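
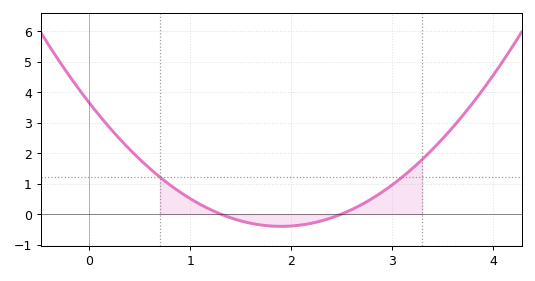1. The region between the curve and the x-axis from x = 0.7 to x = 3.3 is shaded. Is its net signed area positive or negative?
positive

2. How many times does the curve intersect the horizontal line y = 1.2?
2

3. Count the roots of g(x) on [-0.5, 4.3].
2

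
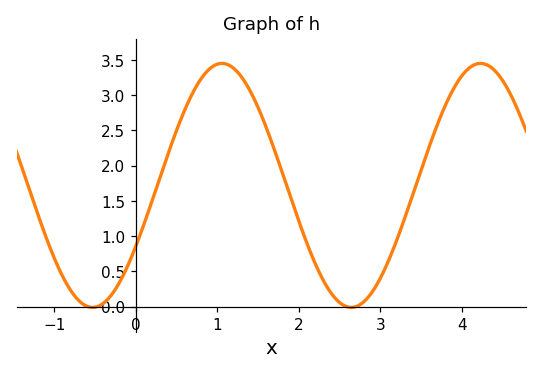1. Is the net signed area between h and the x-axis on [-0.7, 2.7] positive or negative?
positive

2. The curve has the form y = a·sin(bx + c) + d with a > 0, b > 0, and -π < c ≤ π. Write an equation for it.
y = 1.73sin(1.98x - 0.522) + 1.72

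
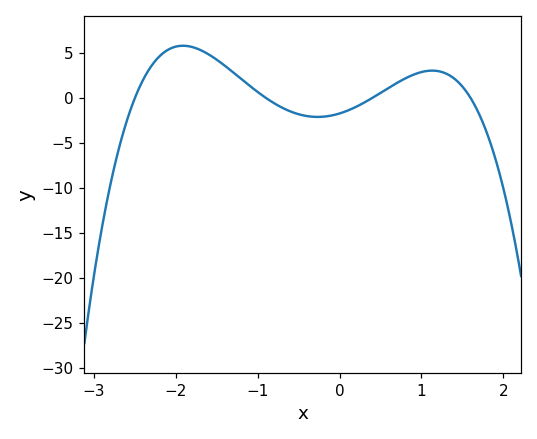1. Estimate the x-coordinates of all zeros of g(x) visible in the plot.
-2.5, -0.9, 0.4, 1.6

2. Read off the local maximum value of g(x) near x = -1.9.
6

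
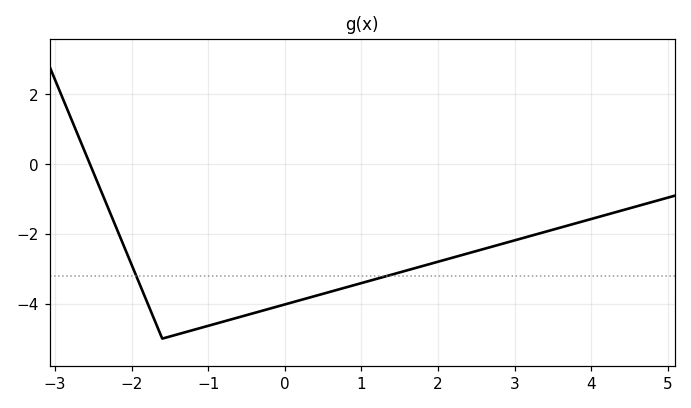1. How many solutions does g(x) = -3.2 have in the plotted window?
2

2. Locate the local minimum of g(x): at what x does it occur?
-1.6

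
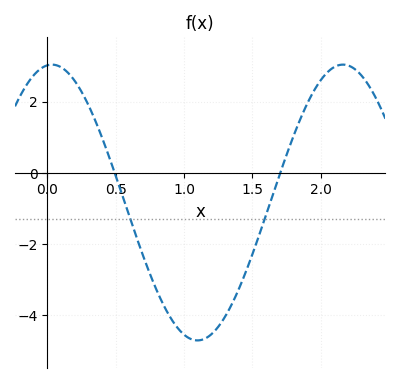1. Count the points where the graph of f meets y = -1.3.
2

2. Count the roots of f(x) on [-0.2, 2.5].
2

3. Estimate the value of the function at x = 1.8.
1.02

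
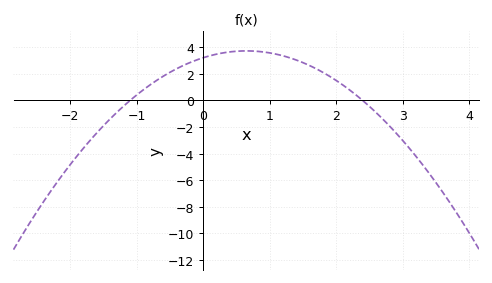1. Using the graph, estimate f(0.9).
3.6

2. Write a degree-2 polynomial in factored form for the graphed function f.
y = -1.22(x + 1.1)(x - 2.4)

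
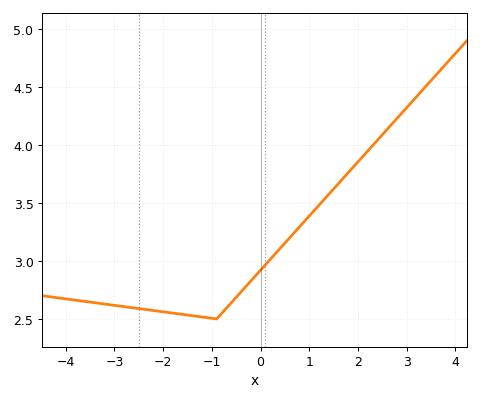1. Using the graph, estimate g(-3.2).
2.65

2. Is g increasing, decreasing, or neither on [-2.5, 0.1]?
neither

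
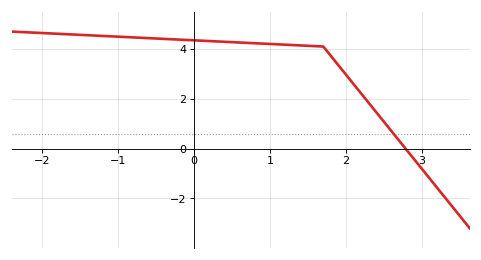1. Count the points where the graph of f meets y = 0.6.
1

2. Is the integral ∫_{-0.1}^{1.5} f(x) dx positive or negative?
positive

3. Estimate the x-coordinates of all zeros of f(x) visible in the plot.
2.78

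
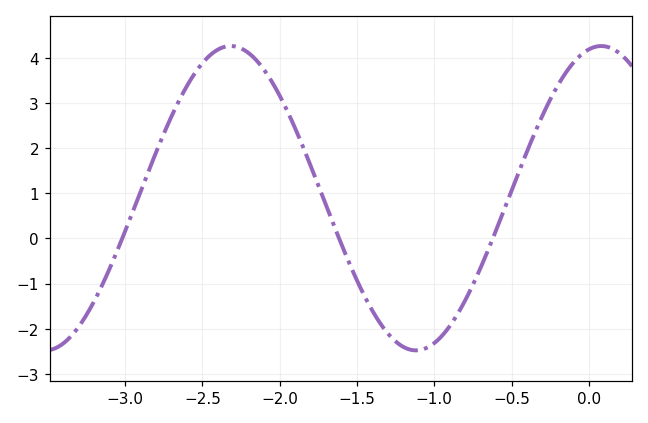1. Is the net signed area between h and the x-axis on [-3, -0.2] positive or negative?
positive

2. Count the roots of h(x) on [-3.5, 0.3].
3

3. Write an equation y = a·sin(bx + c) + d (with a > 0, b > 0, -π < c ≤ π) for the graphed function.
y = 3.37sin(2.6x + 1.4) + 0.89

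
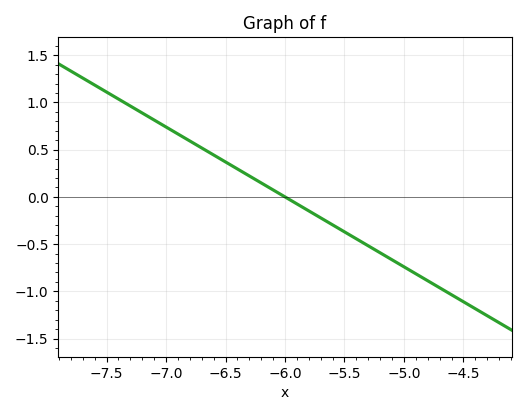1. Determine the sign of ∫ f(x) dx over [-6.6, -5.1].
negative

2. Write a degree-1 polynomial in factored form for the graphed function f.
y = -0.74(x + 6)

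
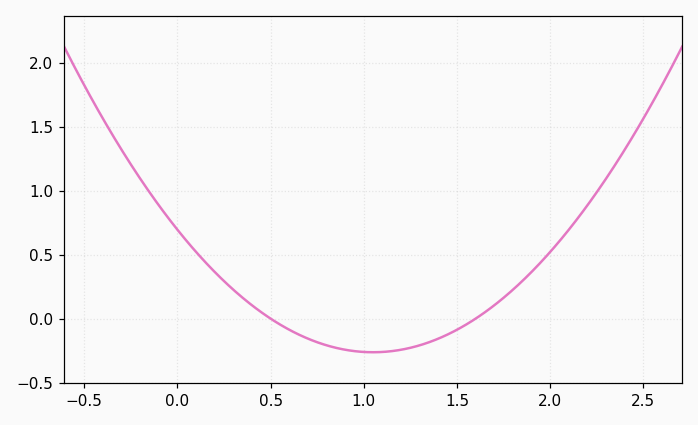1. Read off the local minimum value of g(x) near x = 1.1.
-0.263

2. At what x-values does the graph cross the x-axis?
0.5, 1.6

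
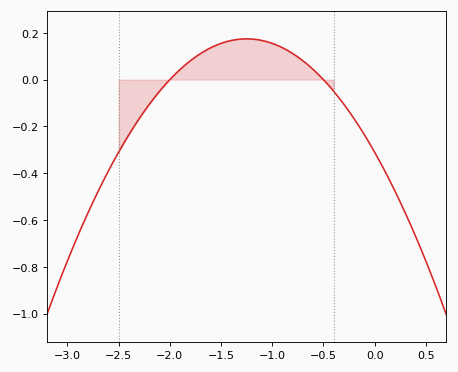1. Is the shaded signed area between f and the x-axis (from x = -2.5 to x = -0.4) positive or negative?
positive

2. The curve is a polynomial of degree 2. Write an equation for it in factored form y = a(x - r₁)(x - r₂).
y = -0.31(x + 2)(x + 0.5)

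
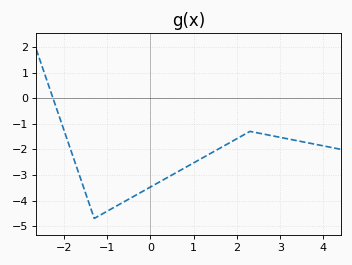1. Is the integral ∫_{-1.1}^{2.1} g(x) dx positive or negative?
negative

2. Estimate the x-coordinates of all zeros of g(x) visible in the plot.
-2.3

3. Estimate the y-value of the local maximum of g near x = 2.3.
-1.3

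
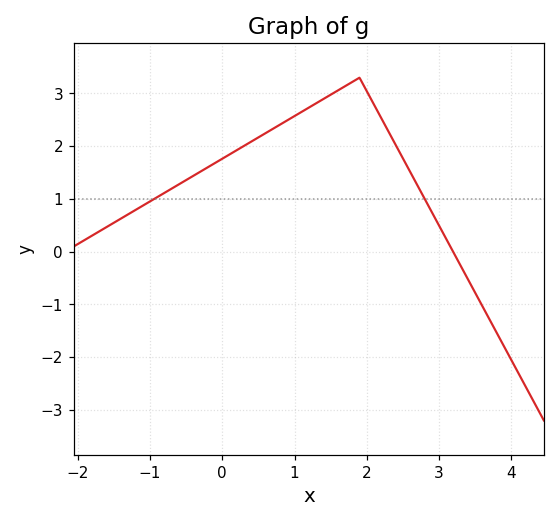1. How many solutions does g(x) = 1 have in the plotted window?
2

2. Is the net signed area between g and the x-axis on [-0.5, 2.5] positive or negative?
positive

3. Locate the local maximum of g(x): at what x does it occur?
1.9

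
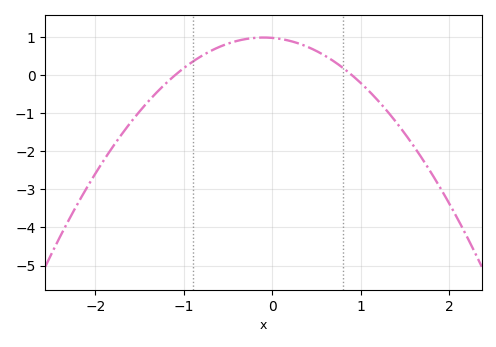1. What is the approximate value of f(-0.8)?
0.505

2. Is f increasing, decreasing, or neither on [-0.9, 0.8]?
neither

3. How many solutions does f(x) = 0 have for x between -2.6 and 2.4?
2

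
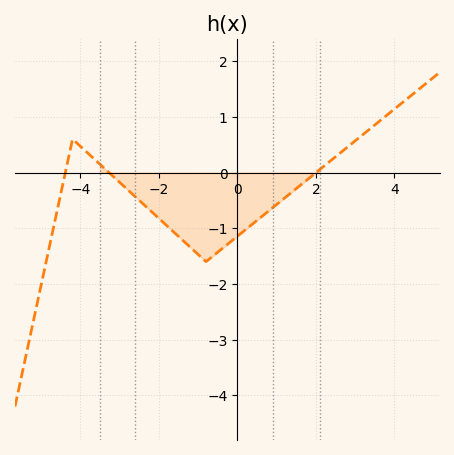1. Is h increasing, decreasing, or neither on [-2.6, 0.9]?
neither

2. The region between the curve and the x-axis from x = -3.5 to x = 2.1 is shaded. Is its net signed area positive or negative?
negative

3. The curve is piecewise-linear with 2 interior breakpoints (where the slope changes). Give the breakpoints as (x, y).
(-4.2, 0.6); (-0.8, -1.6)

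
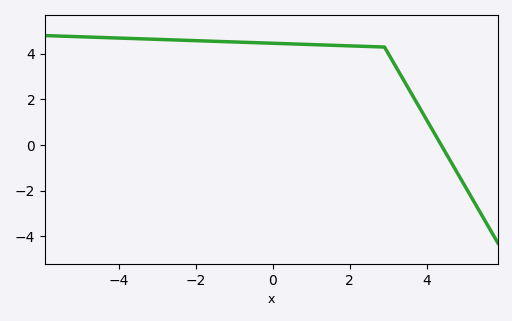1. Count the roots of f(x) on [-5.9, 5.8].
1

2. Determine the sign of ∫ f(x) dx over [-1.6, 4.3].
positive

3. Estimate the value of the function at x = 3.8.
1.67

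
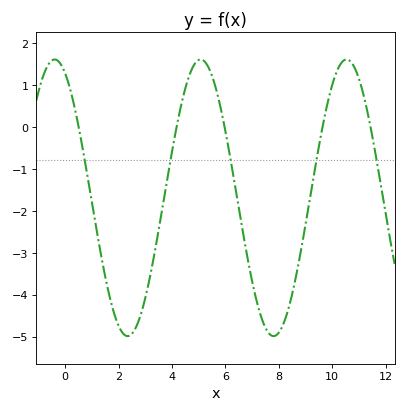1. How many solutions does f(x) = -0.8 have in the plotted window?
5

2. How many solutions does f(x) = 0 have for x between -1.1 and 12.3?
5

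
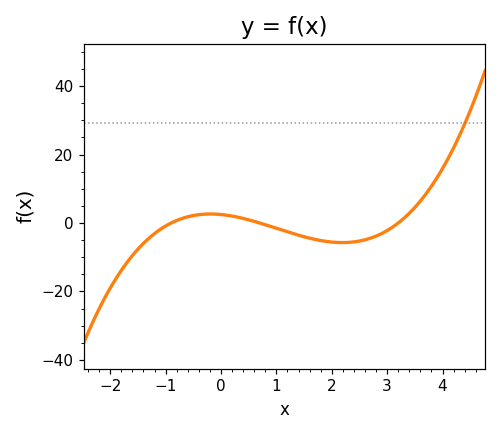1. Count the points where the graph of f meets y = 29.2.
1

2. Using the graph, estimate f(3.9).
14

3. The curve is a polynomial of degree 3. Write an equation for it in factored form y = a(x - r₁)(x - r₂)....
y = 1.23(x + 0.9)(x - 0.7)(x - 3.2)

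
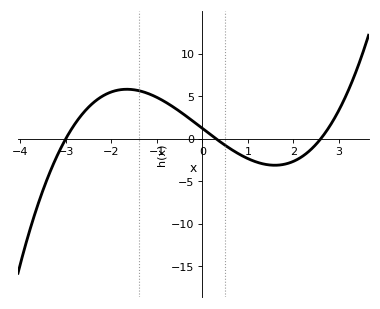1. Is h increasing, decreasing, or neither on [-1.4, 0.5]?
decreasing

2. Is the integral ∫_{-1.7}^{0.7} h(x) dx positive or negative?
positive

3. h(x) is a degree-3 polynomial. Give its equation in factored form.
y = 0.52(x + 3)(x - 0.3)(x - 2.6)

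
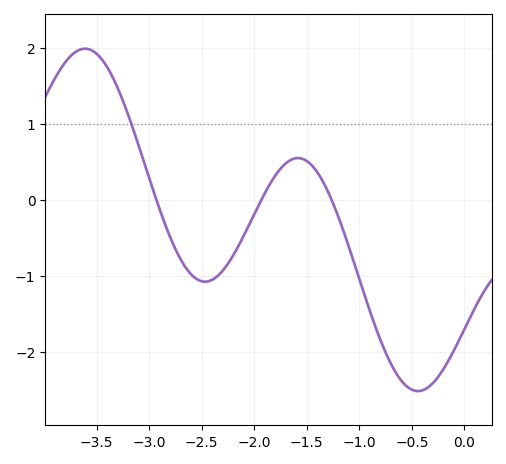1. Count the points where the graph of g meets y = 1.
1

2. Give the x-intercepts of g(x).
-2.93, -1.93, -1.26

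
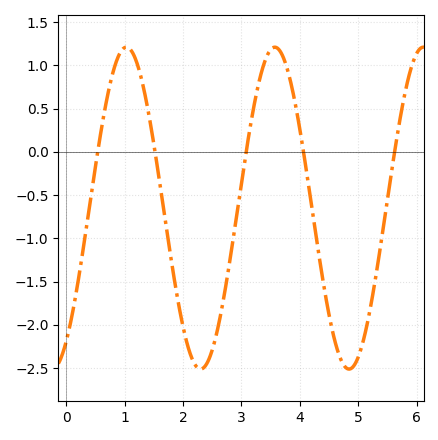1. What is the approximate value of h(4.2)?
-0.6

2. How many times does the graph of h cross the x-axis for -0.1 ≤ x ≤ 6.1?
5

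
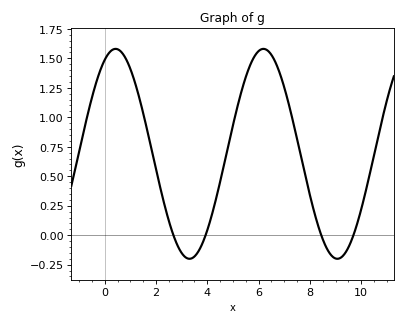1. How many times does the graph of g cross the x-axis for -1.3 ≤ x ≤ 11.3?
4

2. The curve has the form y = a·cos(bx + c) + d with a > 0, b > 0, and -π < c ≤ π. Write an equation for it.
y = 0.89cos(1.09x - 0.462) + 0.69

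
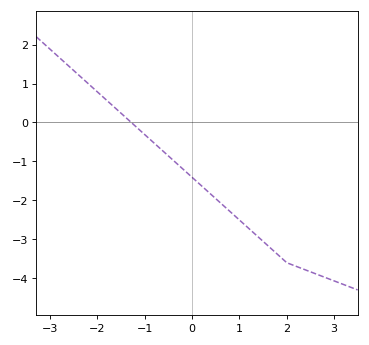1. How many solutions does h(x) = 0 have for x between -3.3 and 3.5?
1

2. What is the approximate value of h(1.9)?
-3.5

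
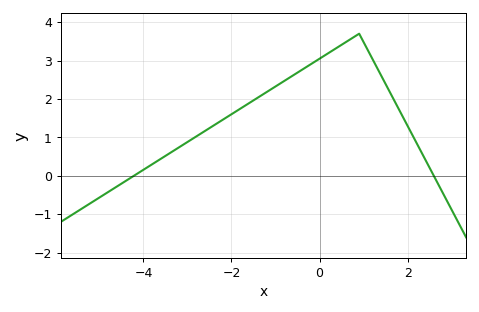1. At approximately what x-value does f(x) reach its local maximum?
0.899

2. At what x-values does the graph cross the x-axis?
-4.22, 2.6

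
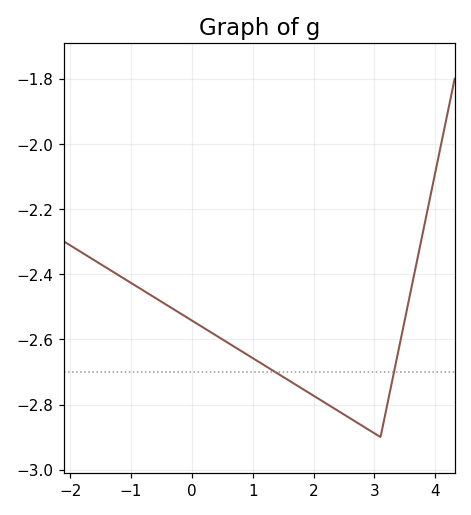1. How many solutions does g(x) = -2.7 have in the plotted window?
2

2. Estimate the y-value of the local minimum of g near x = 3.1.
-2.9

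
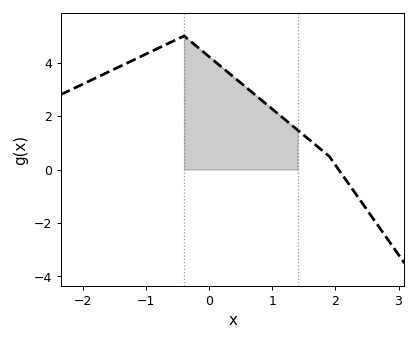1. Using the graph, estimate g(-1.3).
4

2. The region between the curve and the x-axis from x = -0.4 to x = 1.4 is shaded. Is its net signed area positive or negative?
positive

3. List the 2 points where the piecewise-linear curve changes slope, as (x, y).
(-0.4, 5); (1.9, 0.5)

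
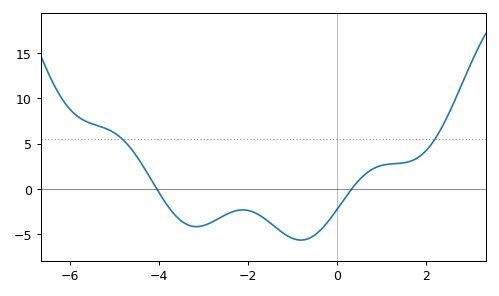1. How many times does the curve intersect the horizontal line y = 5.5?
2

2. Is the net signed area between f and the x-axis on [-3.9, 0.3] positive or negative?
negative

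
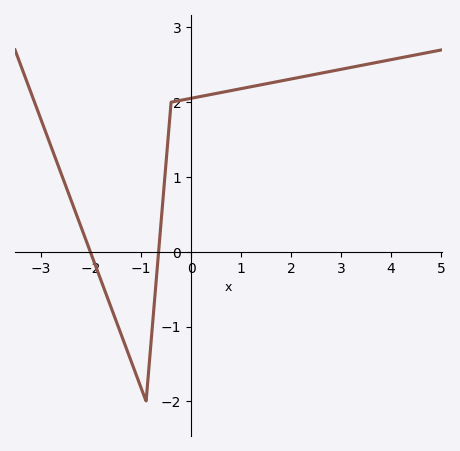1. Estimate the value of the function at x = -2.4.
0.686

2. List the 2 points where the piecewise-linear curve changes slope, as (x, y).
(-0.9, -2); (-0.4, 2)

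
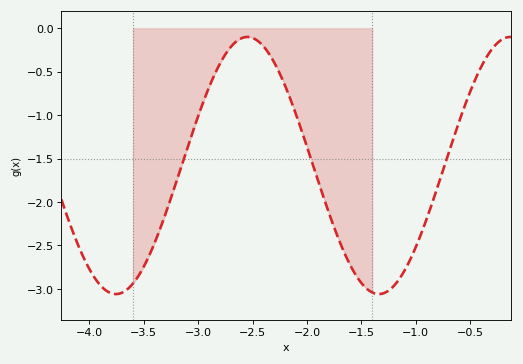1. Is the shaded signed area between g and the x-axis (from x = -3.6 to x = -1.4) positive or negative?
negative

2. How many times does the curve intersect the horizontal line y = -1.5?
3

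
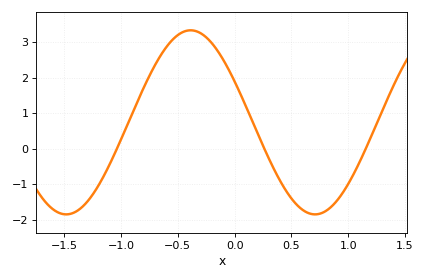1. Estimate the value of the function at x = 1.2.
0.3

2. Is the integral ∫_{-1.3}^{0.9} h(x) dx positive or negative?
positive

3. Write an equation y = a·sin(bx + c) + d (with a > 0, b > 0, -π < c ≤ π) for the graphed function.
y = 2.59sin(2.9x + 2.7) + 0.74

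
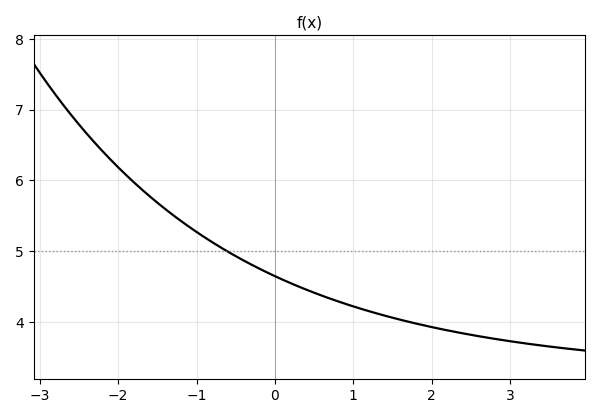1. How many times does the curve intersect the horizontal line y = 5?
1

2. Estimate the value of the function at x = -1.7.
5.88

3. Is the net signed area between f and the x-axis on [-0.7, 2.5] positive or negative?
positive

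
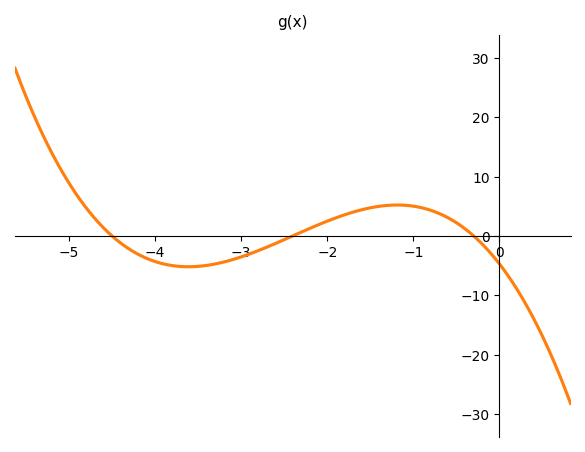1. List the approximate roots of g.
-4.5, -2.4, -0.3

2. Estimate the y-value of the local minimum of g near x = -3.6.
-5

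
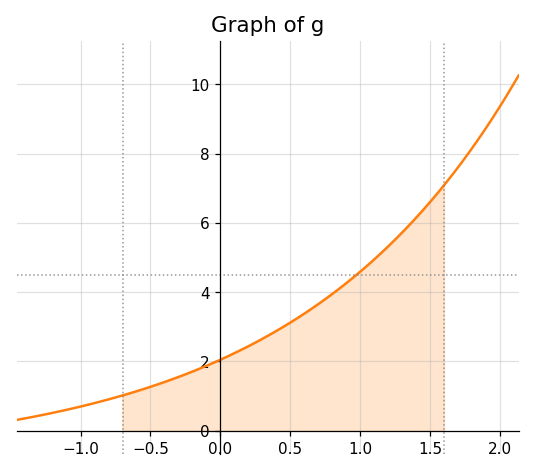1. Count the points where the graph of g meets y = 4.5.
1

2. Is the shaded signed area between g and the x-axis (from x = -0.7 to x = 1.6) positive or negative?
positive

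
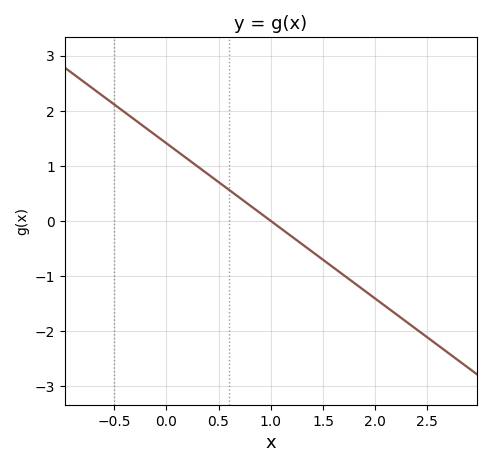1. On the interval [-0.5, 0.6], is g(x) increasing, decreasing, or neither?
decreasing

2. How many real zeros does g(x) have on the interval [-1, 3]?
1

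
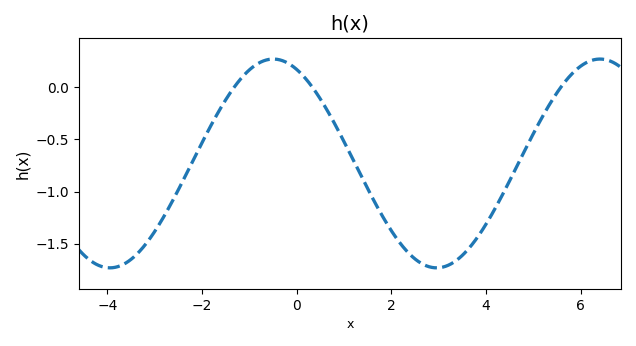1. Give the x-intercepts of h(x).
-1.32, 0.333, 5.58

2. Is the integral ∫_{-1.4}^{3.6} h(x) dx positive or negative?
negative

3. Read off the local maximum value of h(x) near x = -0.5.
0.27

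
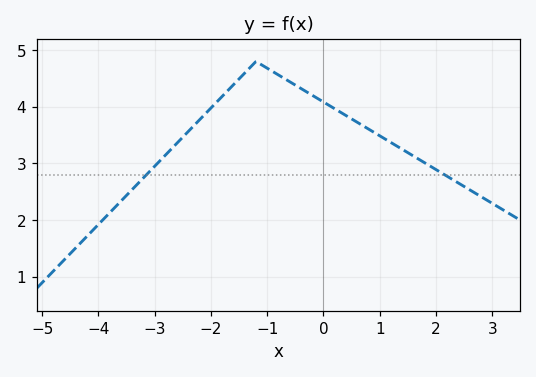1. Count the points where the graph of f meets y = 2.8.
2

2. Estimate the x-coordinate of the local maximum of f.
-1.2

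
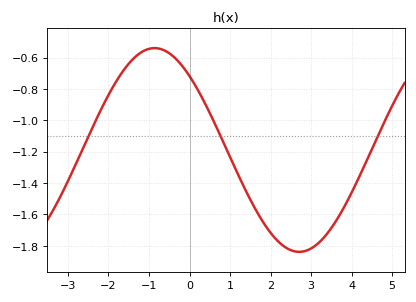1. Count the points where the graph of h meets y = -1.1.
3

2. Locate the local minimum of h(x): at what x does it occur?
2.8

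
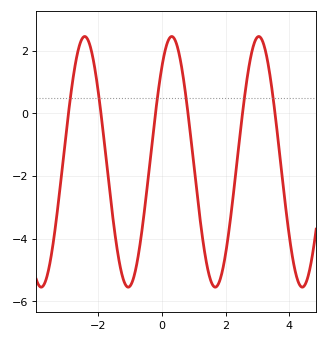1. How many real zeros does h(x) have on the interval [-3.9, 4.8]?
6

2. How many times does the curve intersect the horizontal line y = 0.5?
6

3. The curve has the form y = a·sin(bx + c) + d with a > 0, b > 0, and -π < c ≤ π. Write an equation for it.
y = 4sin(2.3x + 0.872) - 1.55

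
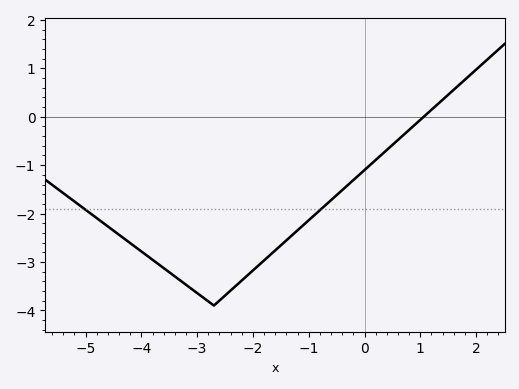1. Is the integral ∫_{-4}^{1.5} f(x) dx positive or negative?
negative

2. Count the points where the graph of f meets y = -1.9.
2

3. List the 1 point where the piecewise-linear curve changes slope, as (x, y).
(-2.7, -3.9)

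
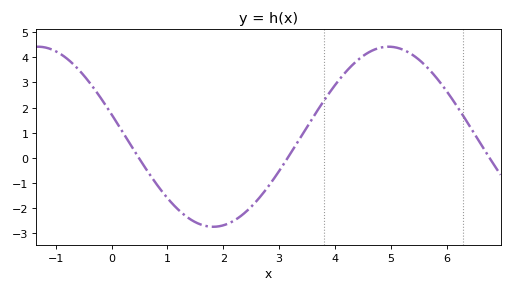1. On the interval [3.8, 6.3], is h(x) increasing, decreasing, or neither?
neither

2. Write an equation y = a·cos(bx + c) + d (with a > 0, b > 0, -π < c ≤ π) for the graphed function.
y = 3.58cos(1x + 1.3) + 0.84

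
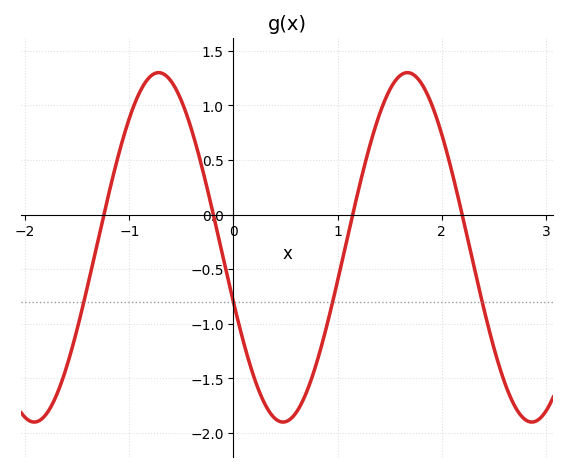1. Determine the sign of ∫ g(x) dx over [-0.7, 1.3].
negative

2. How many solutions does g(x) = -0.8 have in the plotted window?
4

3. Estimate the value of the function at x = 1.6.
1.25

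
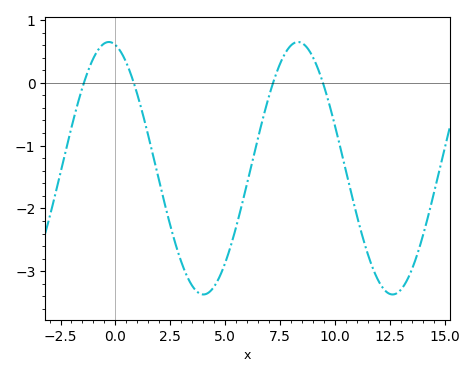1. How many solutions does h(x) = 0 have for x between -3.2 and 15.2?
4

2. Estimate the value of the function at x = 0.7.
0.138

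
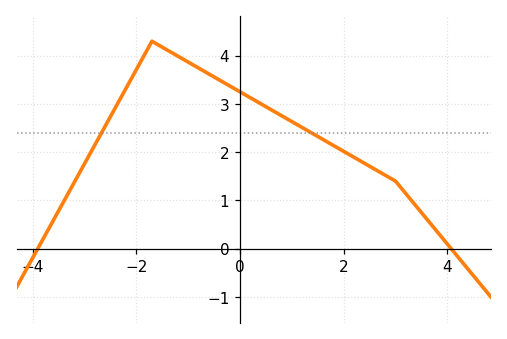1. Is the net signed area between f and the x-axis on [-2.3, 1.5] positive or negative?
positive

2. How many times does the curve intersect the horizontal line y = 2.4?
2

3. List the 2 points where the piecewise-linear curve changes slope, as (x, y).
(-1.7, 4.3); (3, 1.4)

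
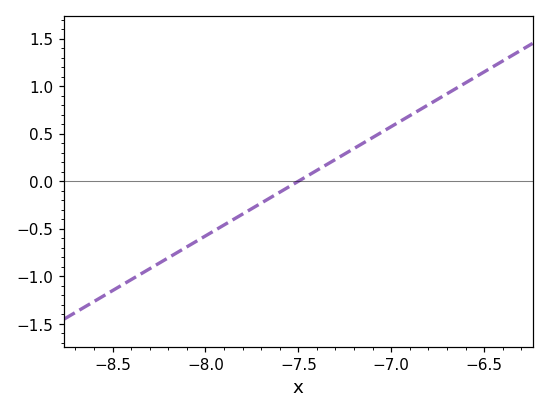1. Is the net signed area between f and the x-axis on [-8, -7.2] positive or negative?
negative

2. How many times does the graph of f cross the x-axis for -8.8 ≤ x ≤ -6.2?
1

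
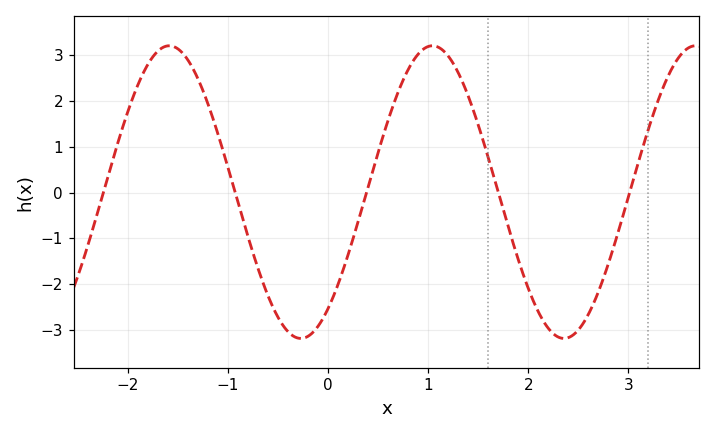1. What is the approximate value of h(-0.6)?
-2.26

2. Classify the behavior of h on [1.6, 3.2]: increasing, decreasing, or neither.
neither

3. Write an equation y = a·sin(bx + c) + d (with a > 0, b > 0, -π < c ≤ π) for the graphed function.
y = 3.2sin(2.39x - 0.92) + 0.01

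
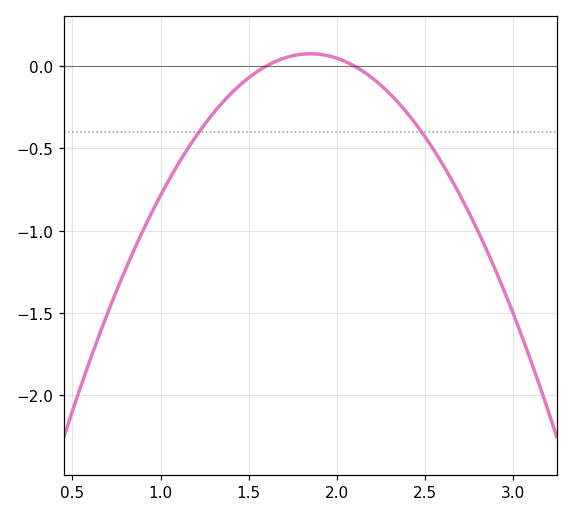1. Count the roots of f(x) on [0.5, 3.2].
2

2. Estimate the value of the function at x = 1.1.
-0.595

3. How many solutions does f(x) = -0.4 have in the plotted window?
2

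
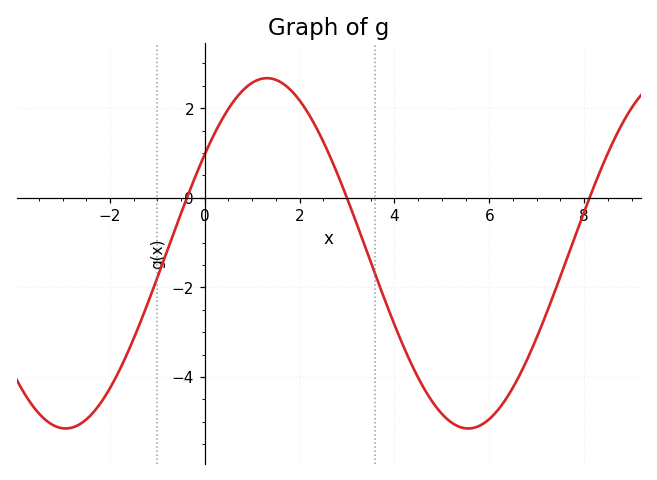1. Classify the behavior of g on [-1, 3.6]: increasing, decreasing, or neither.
neither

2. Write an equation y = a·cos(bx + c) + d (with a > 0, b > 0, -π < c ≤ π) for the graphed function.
y = 3.91cos(0.74x - 0.97) - 1.24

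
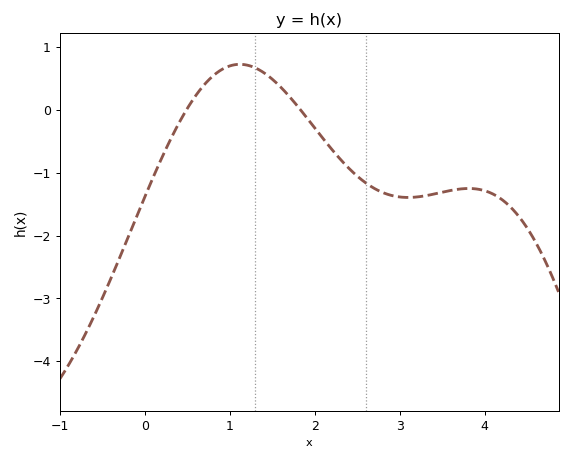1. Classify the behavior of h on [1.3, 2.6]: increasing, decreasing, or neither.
decreasing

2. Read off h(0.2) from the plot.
-0.8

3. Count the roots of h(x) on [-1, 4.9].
2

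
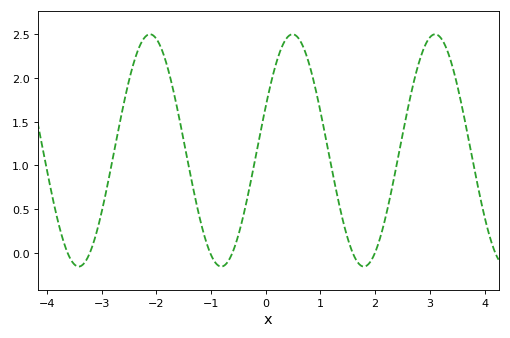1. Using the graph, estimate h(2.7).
1.94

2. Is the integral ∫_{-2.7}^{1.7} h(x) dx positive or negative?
positive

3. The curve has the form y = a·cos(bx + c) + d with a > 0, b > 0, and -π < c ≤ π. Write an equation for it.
y = 1.33cos(2.41x - 1.18) + 1.17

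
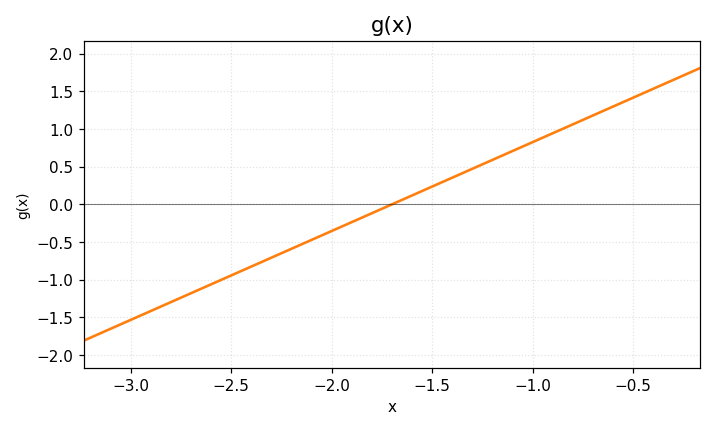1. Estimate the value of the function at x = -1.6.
0.118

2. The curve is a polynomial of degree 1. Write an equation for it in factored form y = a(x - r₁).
y = 1.18(x + 1.7)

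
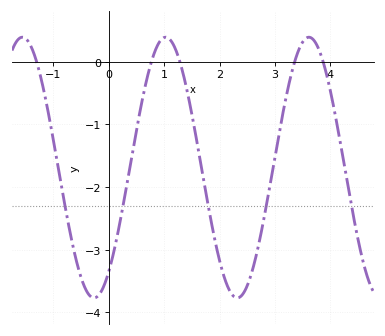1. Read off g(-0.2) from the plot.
-3.74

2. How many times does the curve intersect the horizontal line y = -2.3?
5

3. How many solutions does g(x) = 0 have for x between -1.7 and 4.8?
5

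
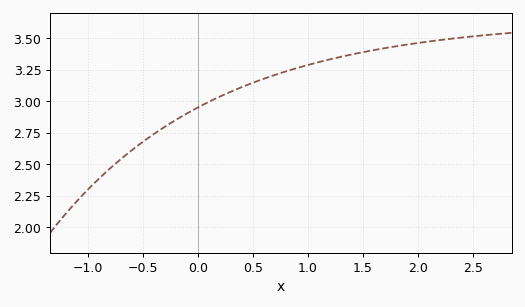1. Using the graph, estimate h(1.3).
3.36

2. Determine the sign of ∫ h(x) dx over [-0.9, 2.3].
positive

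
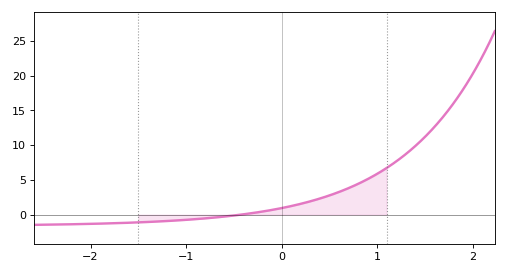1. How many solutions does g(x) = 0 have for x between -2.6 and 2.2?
1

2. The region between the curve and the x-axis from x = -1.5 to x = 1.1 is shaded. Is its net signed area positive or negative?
positive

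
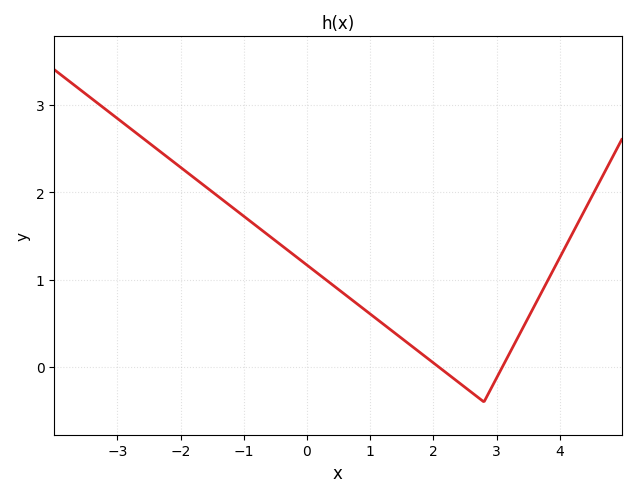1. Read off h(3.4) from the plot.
0.4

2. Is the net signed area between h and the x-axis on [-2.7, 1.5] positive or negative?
positive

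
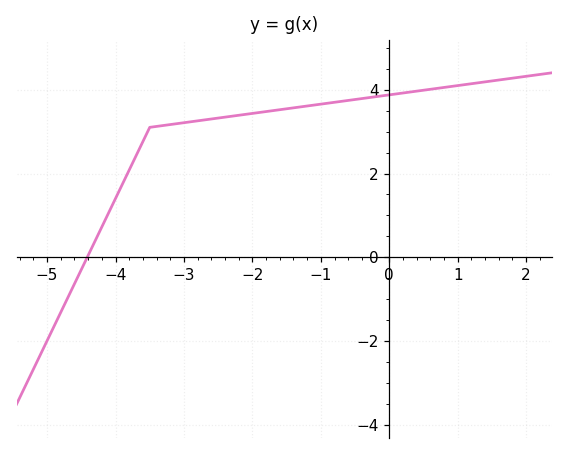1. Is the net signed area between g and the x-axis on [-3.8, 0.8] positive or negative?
positive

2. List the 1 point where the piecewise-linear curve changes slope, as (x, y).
(-3.5, 3.1)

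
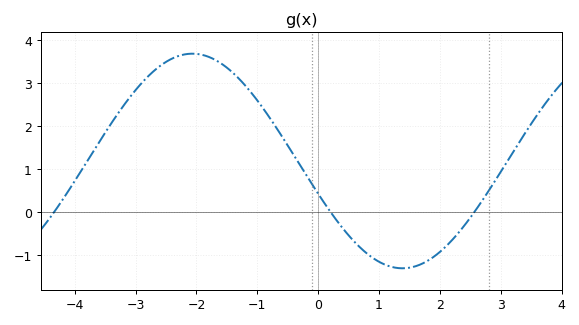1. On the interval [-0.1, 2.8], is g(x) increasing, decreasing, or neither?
neither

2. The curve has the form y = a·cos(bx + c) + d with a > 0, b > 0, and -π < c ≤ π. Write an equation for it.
y = 2.49cos(0.91x + 1.88) + 1.19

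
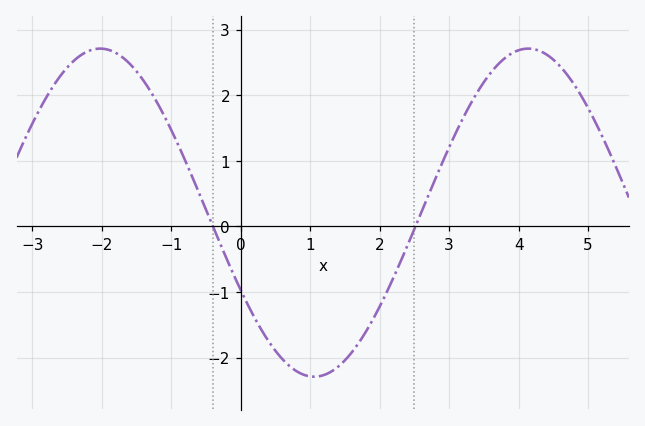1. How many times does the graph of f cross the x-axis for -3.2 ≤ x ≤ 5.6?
2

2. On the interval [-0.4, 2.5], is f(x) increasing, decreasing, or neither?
neither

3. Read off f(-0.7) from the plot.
0.8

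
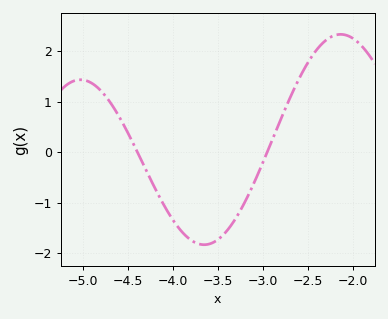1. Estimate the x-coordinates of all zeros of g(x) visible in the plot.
-4.4, -2.95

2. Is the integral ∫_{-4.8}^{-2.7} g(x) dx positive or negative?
negative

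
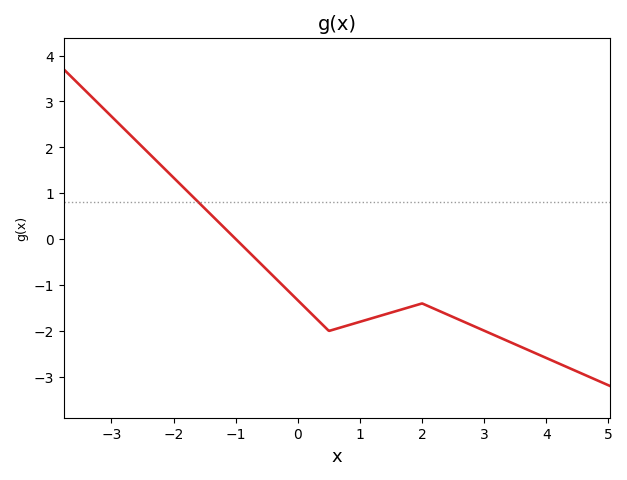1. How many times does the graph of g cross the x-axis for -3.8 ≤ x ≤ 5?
1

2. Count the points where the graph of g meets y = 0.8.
1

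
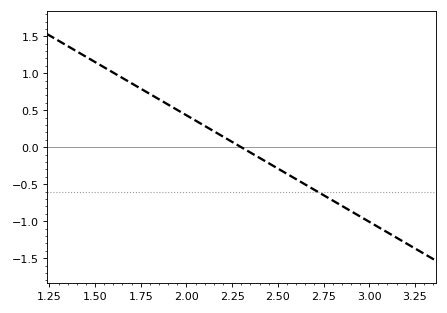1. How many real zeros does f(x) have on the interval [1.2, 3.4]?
1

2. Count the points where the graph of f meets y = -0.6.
1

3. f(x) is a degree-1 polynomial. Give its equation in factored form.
y = -1.44(x - 2.3)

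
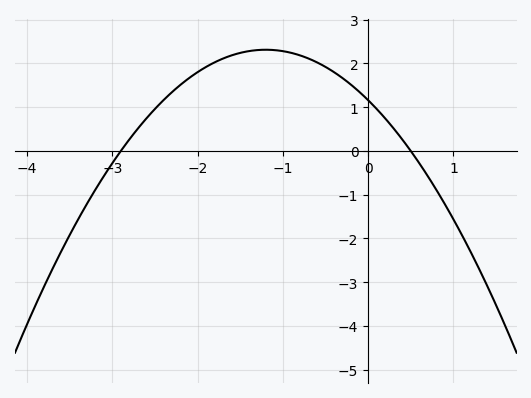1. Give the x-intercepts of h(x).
-2.9, 0.5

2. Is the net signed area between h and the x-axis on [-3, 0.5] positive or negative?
positive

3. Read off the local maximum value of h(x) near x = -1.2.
2.31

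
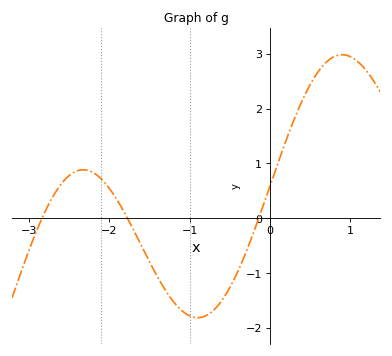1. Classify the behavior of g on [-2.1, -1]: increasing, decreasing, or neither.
decreasing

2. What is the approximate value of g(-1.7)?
-0.203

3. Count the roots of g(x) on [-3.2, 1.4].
3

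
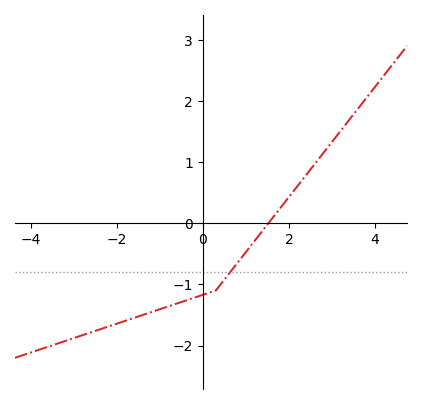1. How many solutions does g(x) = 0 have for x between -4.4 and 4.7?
1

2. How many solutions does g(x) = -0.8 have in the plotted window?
1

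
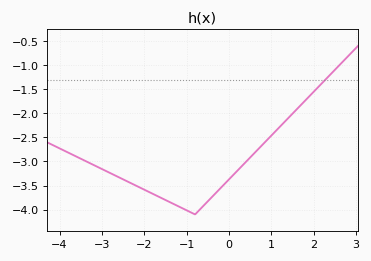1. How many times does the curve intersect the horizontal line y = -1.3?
1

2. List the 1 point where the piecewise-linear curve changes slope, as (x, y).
(-0.8, -4.1)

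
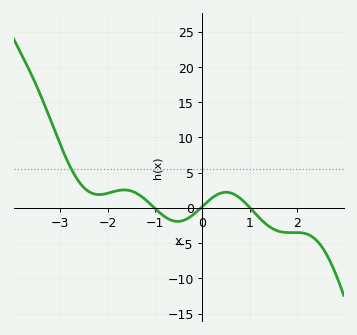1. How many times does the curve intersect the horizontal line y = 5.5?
1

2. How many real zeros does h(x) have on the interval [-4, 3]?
3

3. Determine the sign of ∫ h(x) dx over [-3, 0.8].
positive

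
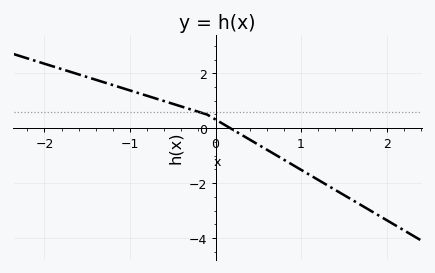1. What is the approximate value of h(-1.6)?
1.96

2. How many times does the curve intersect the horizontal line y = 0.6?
1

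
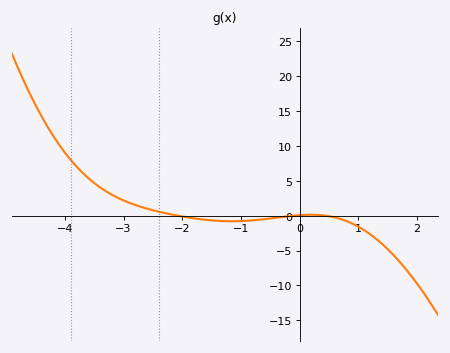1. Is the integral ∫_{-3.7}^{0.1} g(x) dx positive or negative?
positive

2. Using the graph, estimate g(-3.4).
4.04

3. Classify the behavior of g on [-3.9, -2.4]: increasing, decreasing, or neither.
decreasing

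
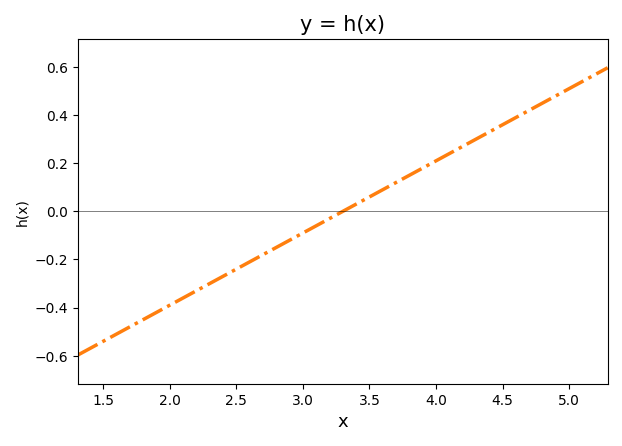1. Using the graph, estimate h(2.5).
-0.24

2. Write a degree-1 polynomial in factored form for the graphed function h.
y = 0.3(x - 3.3)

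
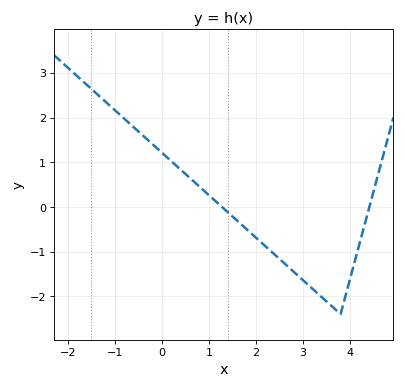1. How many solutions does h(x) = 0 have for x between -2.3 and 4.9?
2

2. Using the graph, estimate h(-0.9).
2.07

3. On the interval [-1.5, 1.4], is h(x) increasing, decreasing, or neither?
decreasing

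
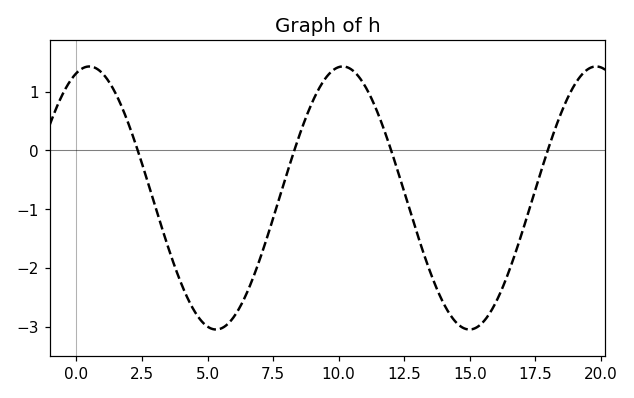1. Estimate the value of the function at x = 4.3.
-2.57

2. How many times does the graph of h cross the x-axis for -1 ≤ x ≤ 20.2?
4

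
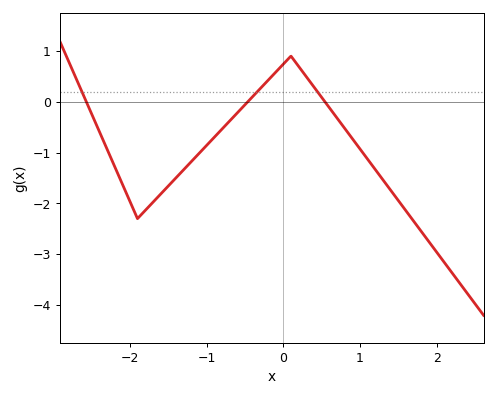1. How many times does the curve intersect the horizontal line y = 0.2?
3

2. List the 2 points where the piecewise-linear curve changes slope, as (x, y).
(-1.9, -2.3); (0.1, 0.9)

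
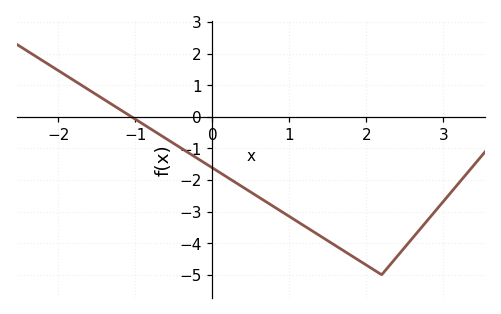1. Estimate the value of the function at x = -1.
-0.077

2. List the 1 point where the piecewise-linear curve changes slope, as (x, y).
(2.2, -5)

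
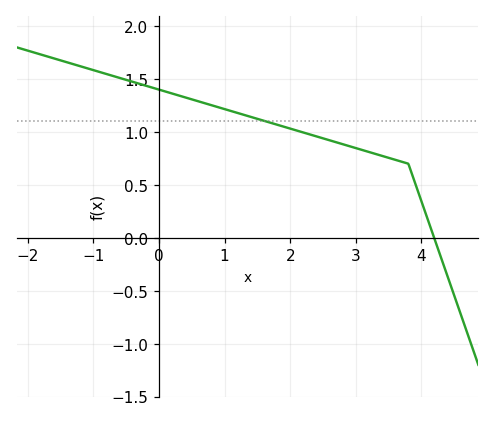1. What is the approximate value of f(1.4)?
1.15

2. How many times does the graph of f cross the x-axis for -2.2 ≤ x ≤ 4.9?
1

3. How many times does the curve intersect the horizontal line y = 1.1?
1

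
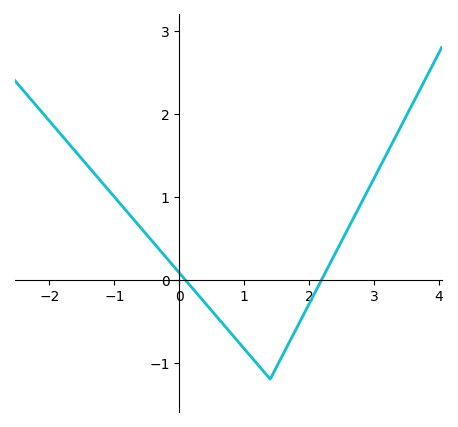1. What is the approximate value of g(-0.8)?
0.815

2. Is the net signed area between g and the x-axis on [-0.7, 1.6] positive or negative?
negative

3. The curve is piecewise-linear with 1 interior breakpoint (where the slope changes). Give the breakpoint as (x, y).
(1.4, -1.2)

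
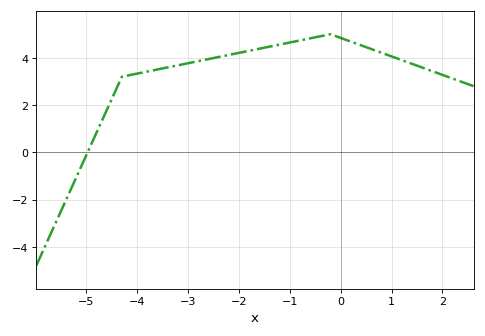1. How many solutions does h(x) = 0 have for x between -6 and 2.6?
1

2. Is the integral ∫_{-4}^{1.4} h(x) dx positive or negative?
positive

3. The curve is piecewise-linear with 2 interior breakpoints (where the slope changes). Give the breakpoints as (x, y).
(-4.3, 3.2); (-0.2, 5)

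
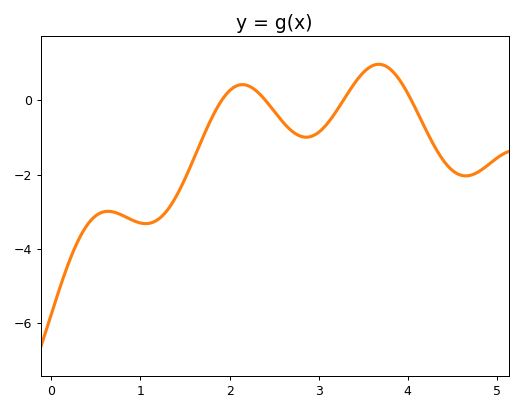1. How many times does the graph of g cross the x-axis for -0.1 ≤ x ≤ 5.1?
4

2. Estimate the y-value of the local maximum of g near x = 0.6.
-2.98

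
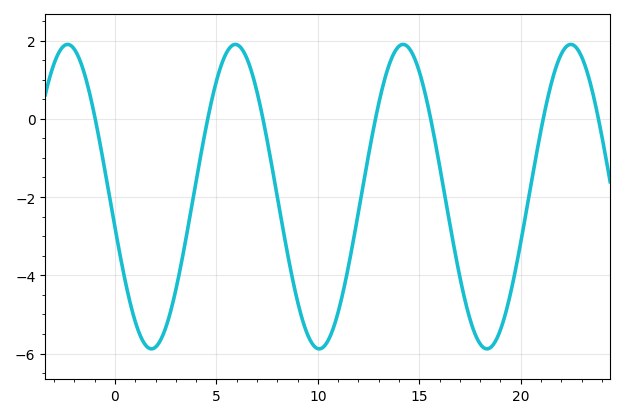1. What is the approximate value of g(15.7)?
-0.4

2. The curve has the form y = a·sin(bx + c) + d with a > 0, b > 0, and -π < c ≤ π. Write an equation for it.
y = 3.89sin(0.76x - 2.9) - 1.99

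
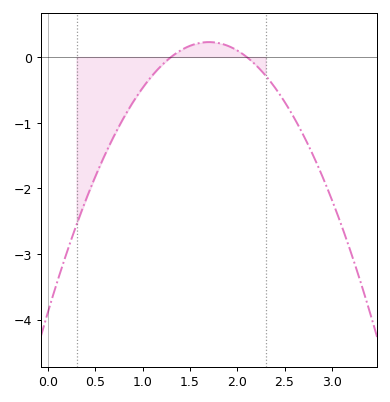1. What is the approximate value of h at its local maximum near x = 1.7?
0.2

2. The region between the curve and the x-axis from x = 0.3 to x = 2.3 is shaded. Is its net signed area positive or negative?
negative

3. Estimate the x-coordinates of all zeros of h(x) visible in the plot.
1.3, 2.1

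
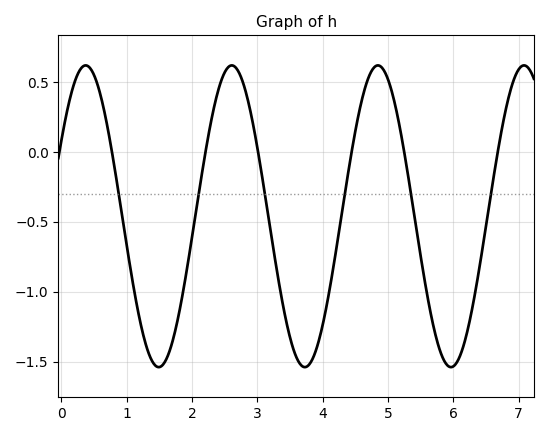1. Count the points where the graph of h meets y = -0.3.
6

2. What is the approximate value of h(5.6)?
-1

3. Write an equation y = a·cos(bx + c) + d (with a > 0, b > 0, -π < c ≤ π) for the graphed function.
y = 1.08cos(2.8x - 1.1) - 0.46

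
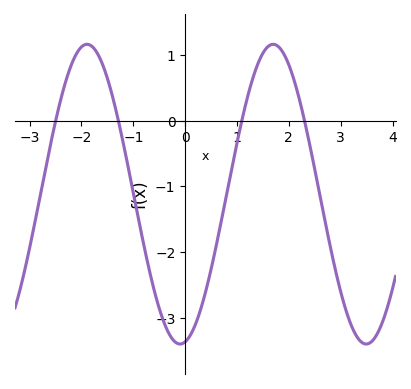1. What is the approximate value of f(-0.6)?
-2.6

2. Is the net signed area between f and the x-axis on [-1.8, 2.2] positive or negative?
negative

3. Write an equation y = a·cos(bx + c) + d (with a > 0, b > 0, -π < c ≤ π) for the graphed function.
y = 2.28cos(1.8x - 3) - 1.12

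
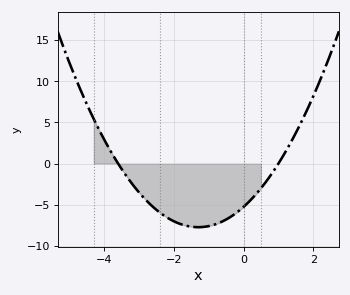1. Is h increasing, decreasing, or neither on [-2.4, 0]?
neither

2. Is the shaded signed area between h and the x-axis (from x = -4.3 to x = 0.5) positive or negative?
negative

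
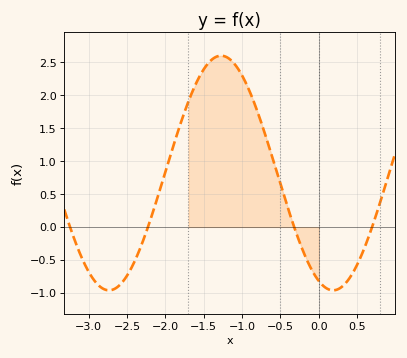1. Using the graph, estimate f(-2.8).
-0.95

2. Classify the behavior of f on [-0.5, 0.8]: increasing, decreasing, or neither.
neither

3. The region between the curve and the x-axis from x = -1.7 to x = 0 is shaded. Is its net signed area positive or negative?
positive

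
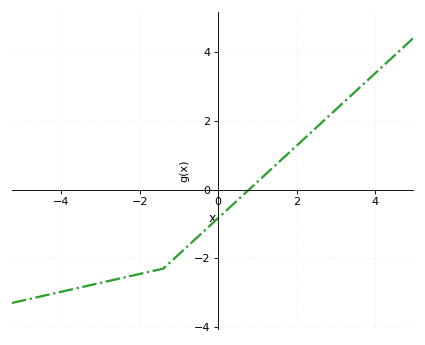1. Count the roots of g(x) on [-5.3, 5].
1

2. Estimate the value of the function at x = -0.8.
-1.67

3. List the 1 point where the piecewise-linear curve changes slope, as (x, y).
(-1.4, -2.3)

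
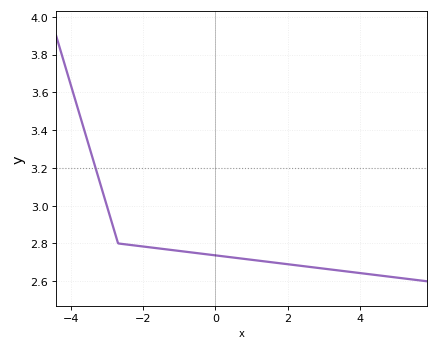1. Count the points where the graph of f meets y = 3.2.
1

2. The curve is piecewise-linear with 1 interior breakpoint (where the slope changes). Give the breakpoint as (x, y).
(-2.7, 2.8)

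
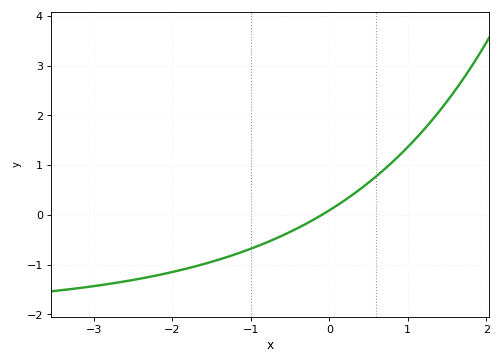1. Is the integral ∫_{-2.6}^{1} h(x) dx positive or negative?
negative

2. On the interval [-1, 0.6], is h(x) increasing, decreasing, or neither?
increasing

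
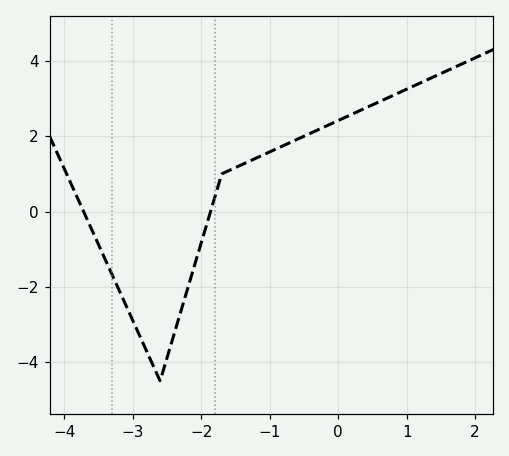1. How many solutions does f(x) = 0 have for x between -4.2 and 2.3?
2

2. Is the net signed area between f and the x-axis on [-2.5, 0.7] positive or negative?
positive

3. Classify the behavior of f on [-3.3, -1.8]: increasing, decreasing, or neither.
neither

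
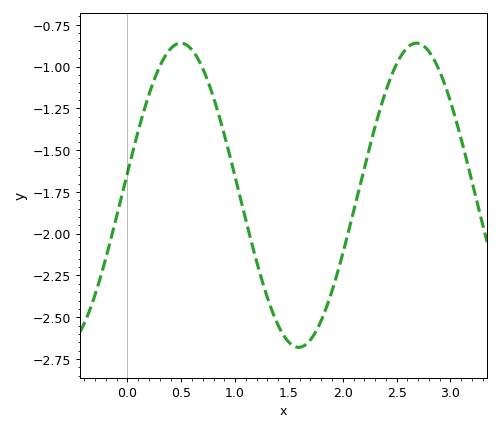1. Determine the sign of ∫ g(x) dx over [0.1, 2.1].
negative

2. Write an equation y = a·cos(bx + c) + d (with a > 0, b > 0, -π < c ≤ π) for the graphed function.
y = 0.91cos(2.9x - 1.4) - 1.77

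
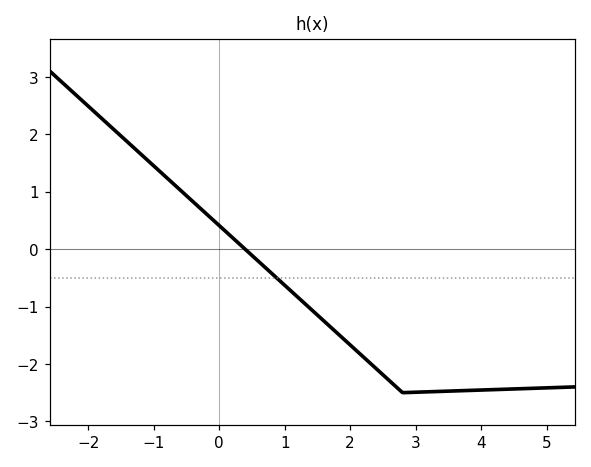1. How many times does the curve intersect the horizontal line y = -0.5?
1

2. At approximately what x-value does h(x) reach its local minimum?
2.8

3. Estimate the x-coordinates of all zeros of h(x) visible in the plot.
0.4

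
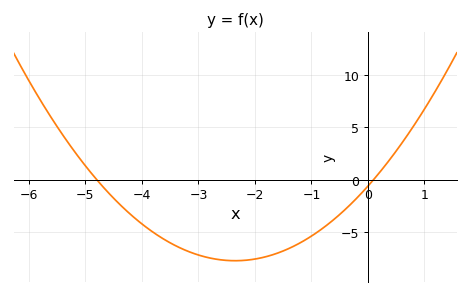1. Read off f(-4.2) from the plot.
-3.5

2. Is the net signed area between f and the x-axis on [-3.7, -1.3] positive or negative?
negative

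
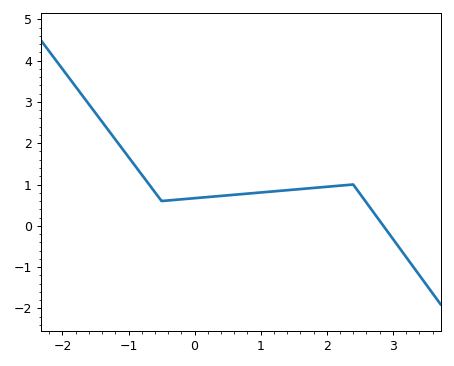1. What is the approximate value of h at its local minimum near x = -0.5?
0.6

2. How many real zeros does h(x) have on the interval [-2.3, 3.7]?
1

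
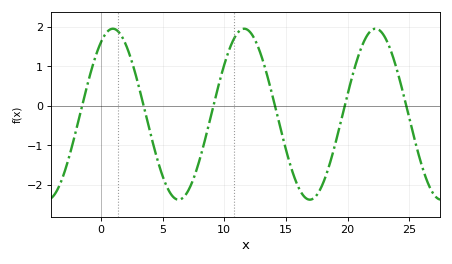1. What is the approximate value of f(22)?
1.92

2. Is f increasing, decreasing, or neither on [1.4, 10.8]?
neither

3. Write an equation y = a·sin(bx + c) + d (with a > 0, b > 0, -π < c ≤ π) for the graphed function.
y = 2.16sin(0.59x + 1) - 0.21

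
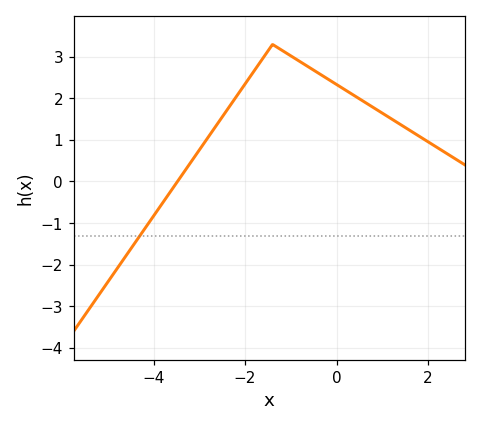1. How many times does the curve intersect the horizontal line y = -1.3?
1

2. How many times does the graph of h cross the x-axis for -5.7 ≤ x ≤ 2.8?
1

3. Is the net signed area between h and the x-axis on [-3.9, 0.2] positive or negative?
positive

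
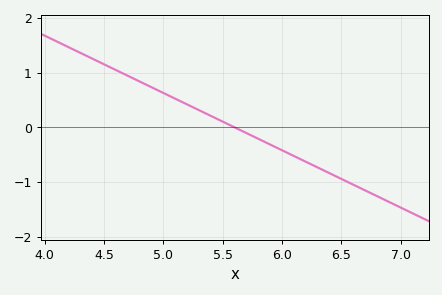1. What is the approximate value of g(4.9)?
0.735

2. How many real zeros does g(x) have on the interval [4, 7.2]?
1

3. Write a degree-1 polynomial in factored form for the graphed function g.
y = -1.05(x - 5.6)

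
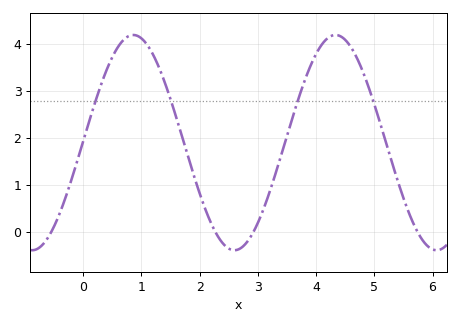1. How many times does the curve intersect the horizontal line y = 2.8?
4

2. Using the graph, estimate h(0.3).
3.1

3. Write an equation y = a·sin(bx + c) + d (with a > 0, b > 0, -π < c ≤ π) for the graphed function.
y = 2.29sin(1.8x + 0.01) + 1.91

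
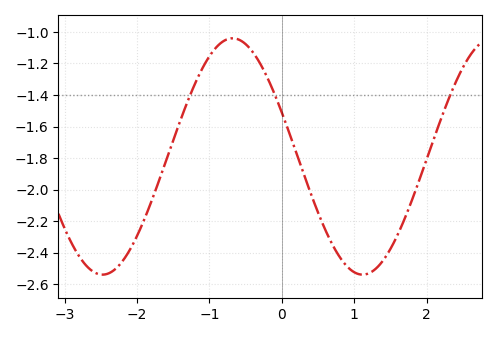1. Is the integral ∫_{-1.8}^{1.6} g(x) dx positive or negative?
negative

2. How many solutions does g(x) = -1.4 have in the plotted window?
3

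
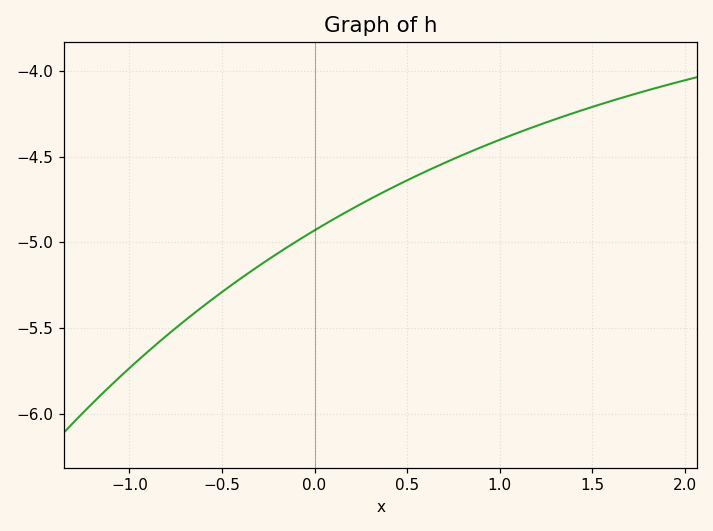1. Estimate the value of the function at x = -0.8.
-5.55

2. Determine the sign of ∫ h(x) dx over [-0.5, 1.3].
negative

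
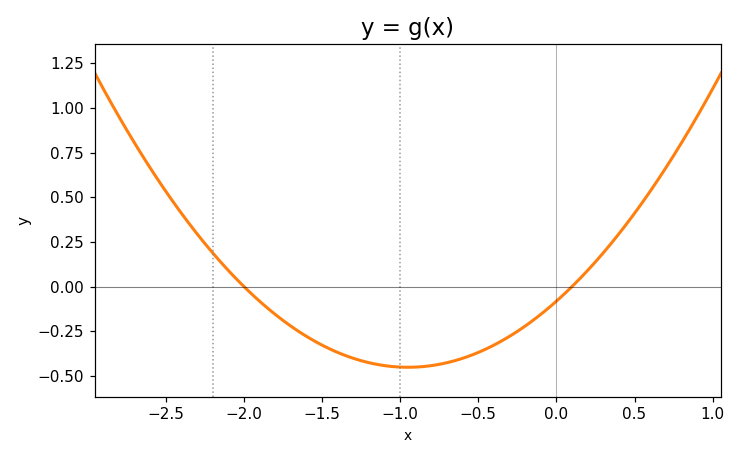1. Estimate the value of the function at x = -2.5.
0.54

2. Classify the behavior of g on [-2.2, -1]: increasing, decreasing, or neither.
decreasing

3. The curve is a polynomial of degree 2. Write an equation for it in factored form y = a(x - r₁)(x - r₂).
y = 0.41(x + 2)(x - 0.1)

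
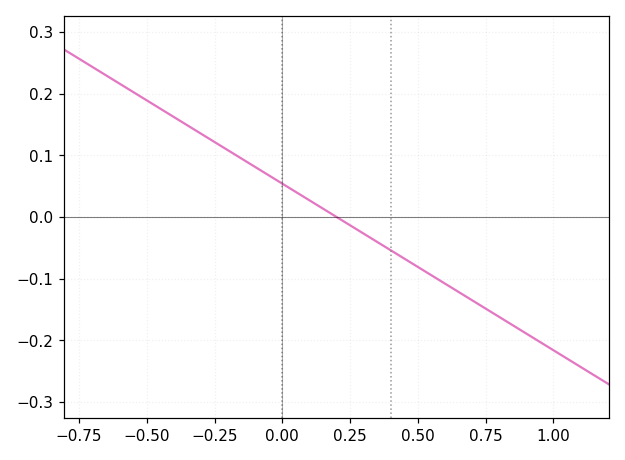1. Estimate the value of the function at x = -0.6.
0.216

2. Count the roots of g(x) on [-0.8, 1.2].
1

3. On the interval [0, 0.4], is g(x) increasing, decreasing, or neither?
decreasing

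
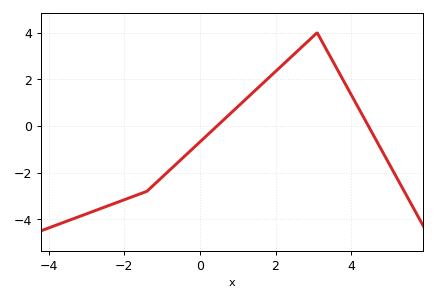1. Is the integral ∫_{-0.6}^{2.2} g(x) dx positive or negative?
positive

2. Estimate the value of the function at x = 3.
3.85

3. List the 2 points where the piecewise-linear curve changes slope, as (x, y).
(-1.4, -2.8); (3.1, 4)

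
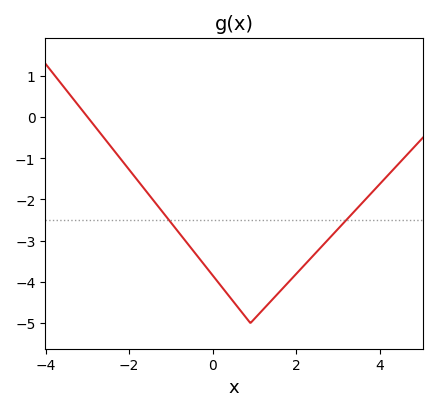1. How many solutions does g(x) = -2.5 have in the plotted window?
2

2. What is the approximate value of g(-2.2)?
-1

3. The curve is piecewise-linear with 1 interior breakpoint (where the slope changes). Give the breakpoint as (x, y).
(0.9, -5)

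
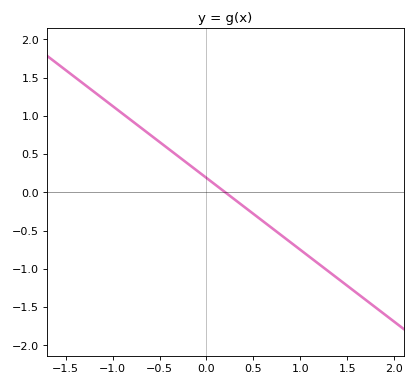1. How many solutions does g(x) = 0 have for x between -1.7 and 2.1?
1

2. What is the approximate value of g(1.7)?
-1.4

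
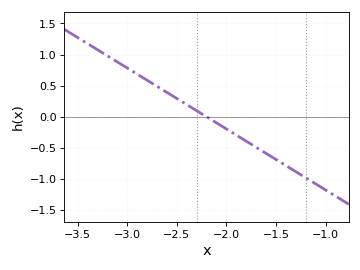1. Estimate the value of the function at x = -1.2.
-1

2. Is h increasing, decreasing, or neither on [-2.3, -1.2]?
decreasing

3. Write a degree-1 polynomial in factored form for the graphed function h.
y = -0.98(x + 2.2)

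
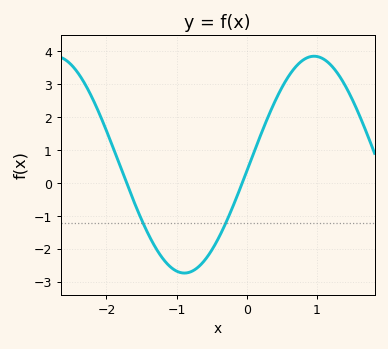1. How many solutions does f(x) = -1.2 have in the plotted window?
2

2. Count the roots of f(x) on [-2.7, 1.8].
2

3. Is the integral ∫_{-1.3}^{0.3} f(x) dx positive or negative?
negative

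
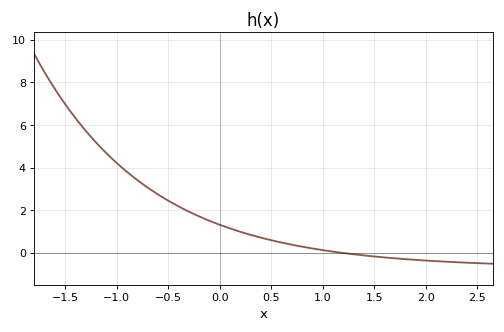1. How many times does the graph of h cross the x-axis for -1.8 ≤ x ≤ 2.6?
1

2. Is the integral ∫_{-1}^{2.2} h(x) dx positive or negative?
positive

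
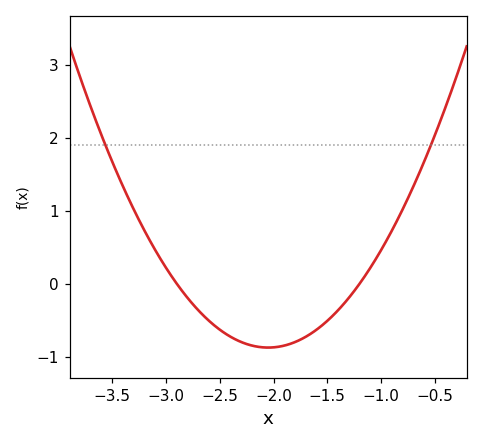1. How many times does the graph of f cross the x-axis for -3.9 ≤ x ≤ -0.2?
2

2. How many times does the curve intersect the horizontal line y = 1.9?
2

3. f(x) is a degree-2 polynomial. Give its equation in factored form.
y = 1.21(x + 2.9)(x + 1.2)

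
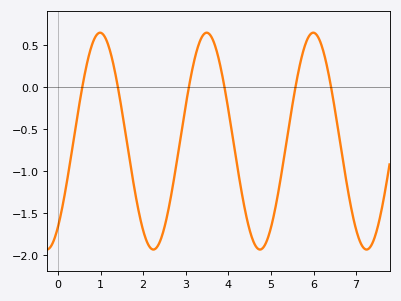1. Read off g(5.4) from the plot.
-0.539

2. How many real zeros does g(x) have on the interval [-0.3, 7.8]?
6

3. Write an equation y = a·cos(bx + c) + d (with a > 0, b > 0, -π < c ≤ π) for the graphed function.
y = 1.29cos(2.51x - 2.48) - 0.64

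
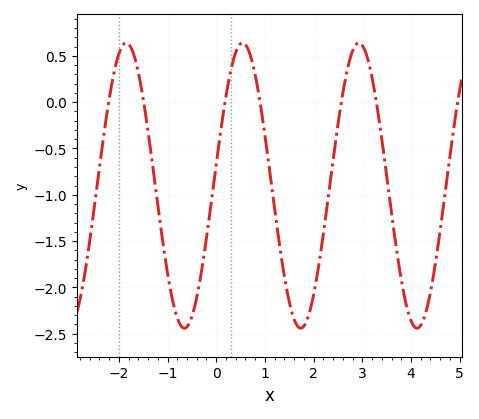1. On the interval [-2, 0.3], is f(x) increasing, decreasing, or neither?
neither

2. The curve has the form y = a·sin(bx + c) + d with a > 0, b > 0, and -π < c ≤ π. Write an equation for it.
y = 1.54sin(2.63x + 0.15) - 0.9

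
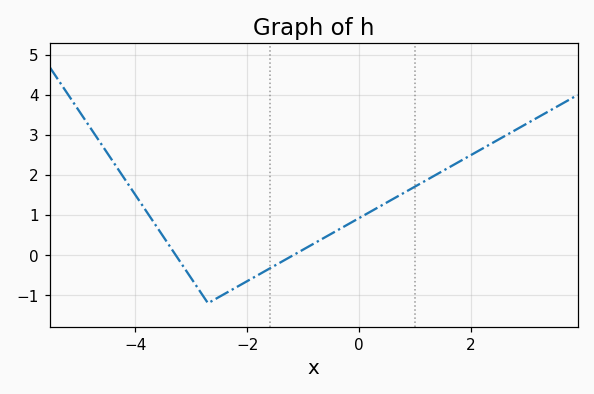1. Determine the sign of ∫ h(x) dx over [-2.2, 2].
positive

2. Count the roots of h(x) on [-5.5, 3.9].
2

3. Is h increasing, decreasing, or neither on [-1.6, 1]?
increasing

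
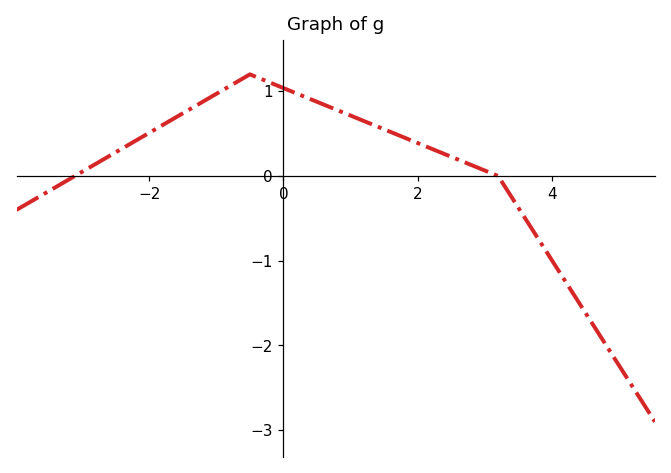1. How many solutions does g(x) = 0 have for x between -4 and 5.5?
2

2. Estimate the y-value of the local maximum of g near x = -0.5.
1.2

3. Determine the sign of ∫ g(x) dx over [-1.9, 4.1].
positive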